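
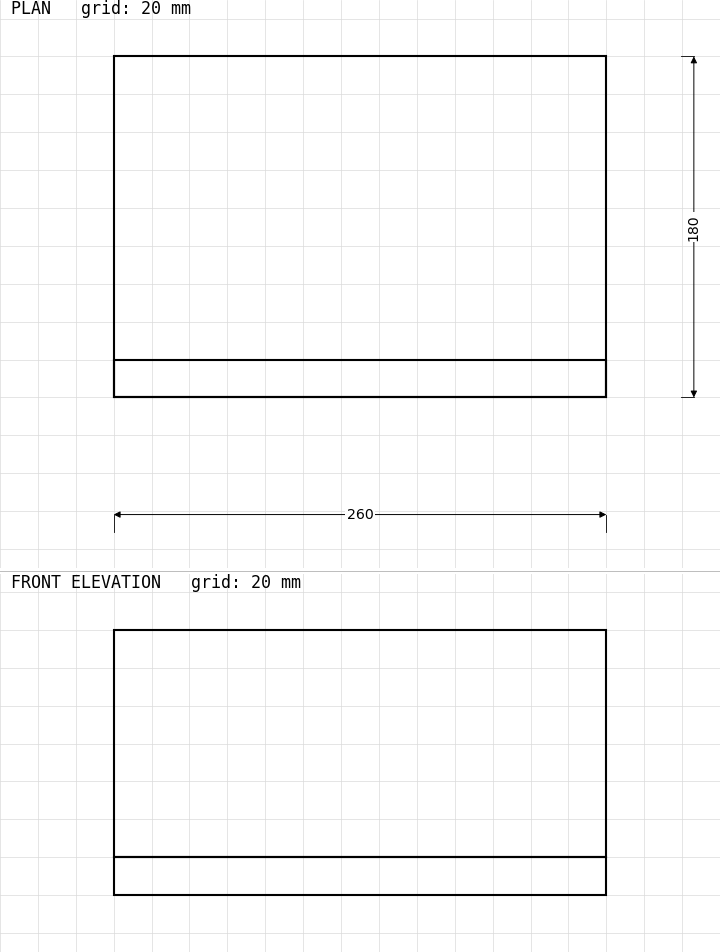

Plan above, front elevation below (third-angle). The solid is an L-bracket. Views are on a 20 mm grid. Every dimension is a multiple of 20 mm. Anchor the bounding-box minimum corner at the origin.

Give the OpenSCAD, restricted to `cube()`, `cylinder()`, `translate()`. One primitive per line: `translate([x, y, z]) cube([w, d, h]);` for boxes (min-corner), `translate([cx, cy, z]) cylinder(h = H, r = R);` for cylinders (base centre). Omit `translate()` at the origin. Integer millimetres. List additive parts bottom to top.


cube([260, 180, 20]);
translate([0, 0, 20]) cube([260, 20, 120]);


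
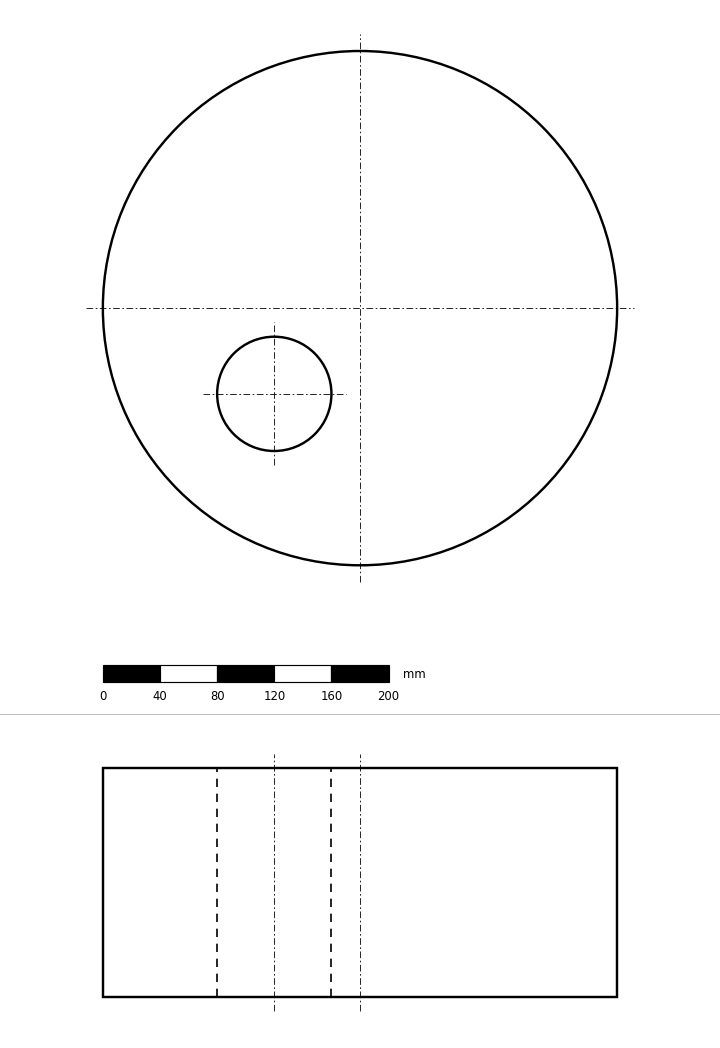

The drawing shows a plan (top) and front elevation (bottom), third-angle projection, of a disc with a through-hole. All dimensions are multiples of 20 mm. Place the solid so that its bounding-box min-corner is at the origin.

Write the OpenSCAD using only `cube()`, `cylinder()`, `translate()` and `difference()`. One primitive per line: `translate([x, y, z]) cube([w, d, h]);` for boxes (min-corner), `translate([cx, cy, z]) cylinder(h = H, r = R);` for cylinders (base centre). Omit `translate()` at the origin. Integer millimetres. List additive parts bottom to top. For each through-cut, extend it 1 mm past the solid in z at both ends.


difference() {
  translate([180, 180, 0]) cylinder(h = 160, r = 180);
  translate([120, 120, -1]) cylinder(h = 162, r = 40);
}


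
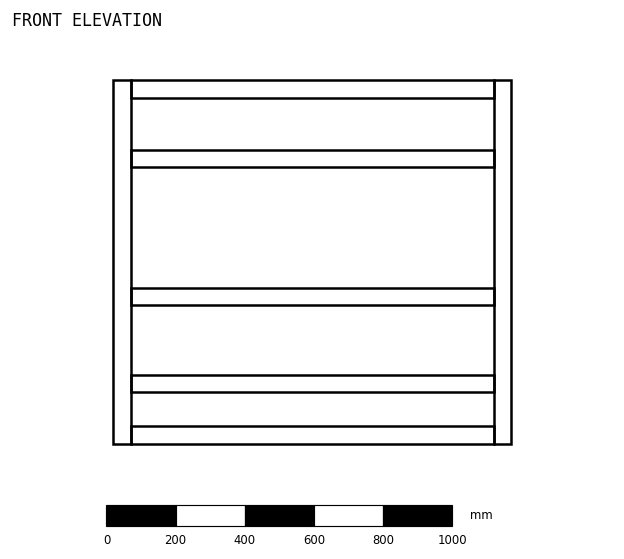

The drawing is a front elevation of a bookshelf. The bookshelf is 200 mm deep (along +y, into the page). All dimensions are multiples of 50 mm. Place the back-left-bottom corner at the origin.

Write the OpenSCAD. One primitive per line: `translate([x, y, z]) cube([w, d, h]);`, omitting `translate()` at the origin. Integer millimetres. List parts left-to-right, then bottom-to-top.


cube([50, 200, 1050]);
translate([50, 0, 0]) cube([1050, 200, 50]);
translate([50, 0, 150]) cube([1050, 200, 50]);
translate([50, 0, 400]) cube([1050, 200, 50]);
translate([50, 0, 800]) cube([1050, 200, 50]);
translate([50, 0, 1000]) cube([1050, 200, 50]);
translate([1100, 0, 0]) cube([50, 200, 1050]);


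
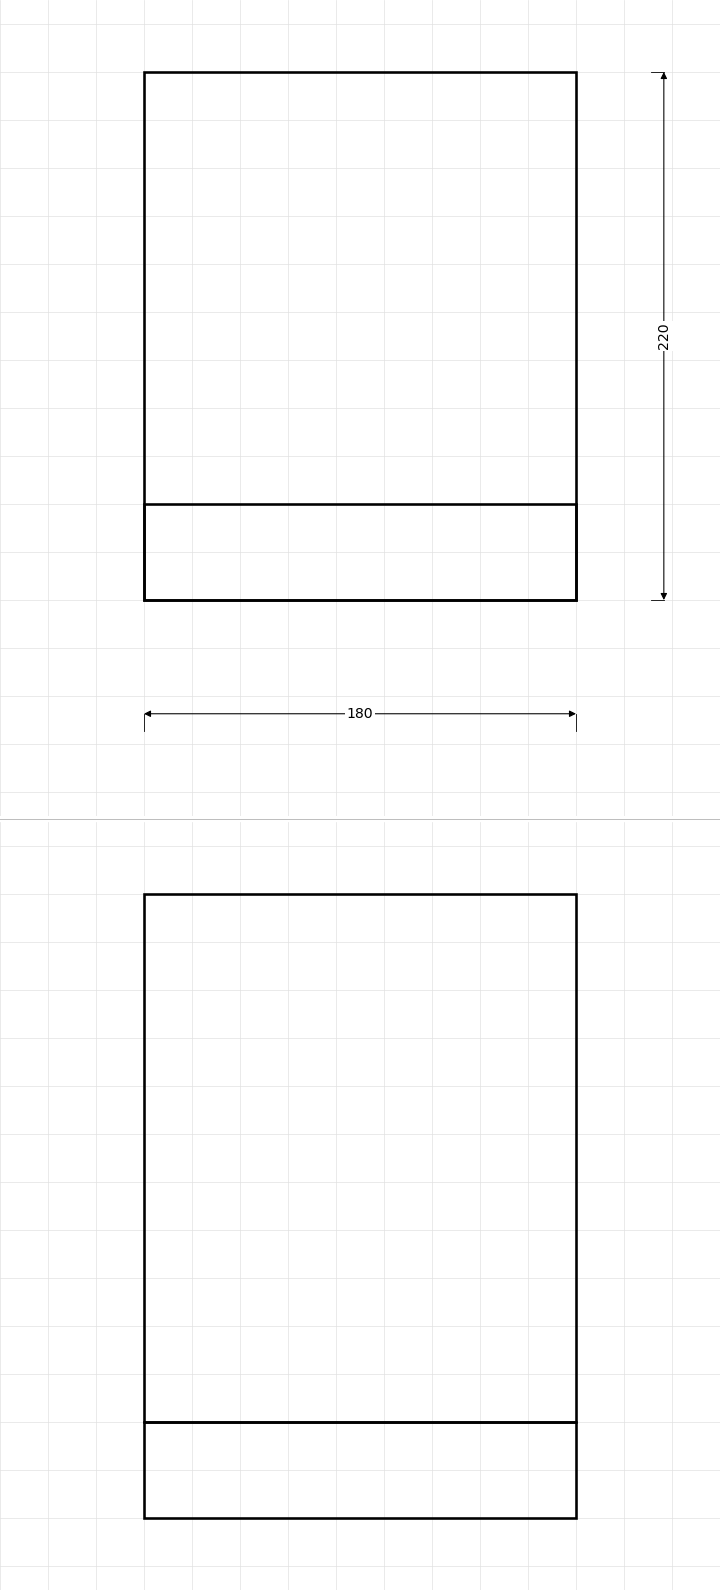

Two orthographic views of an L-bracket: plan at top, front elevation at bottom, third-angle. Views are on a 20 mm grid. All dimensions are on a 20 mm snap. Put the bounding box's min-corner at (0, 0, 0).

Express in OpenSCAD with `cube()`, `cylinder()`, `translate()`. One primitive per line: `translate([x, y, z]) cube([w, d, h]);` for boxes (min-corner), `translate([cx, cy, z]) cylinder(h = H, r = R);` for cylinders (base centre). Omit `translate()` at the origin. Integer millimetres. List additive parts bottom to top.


cube([180, 220, 40]);
translate([0, 0, 40]) cube([180, 40, 220]);


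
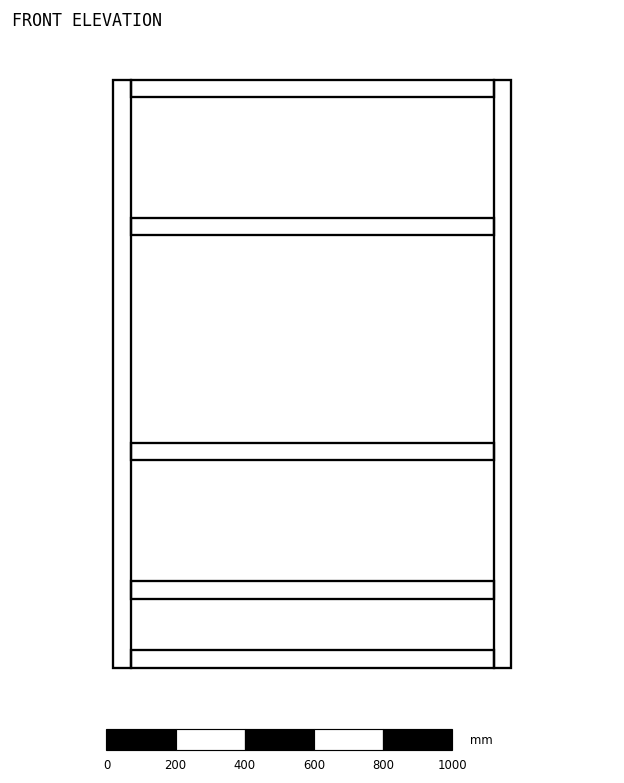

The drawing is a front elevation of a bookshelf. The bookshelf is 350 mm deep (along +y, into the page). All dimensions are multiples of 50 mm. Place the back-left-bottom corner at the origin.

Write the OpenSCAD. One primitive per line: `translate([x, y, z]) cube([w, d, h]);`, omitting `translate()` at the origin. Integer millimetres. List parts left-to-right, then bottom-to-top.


cube([50, 350, 1700]);
translate([50, 0, 0]) cube([1050, 350, 50]);
translate([50, 0, 200]) cube([1050, 350, 50]);
translate([50, 0, 600]) cube([1050, 350, 50]);
translate([50, 0, 1250]) cube([1050, 350, 50]);
translate([50, 0, 1650]) cube([1050, 350, 50]);
translate([1100, 0, 0]) cube([50, 350, 1700]);


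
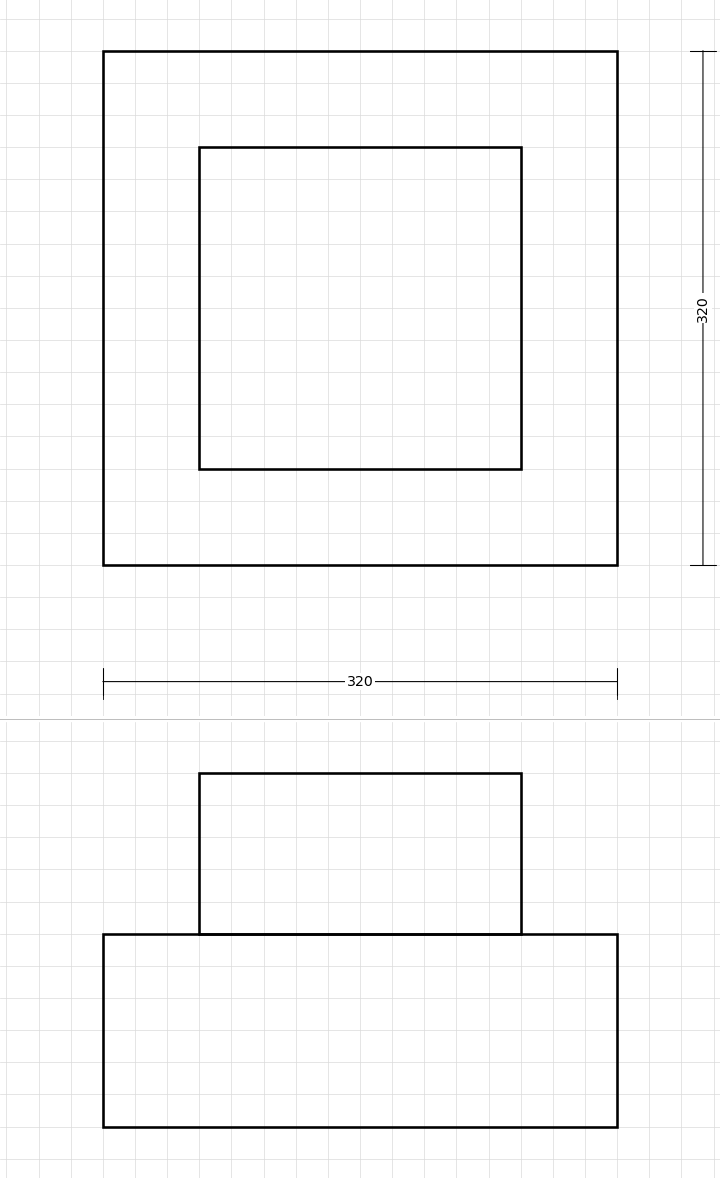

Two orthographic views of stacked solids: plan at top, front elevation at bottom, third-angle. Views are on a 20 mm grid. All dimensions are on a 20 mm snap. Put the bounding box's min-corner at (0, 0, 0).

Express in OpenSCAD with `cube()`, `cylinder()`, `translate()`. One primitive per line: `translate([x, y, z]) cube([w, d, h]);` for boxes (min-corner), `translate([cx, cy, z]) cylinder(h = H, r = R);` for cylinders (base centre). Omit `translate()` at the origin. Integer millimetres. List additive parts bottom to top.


cube([320, 320, 120]);
translate([60, 60, 120]) cube([200, 200, 100]);


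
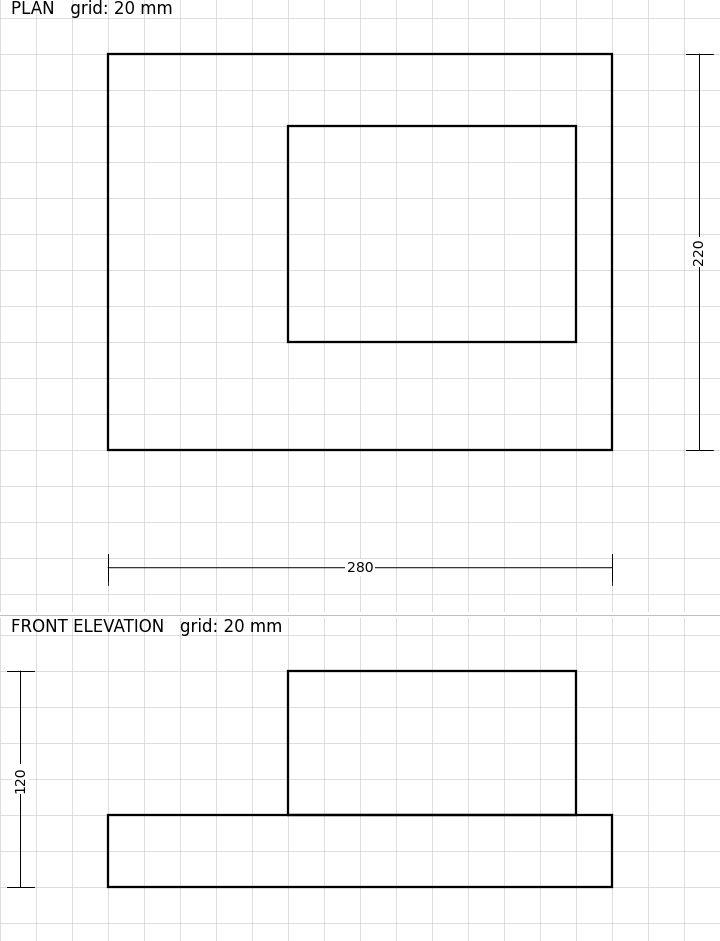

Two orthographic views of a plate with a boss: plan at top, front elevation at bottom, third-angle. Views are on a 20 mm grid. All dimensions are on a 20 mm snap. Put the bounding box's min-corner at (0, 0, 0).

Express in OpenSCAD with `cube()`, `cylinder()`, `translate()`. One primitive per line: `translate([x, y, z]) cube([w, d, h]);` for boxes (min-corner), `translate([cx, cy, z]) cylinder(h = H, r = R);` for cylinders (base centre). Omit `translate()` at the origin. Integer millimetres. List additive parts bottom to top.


cube([280, 220, 40]);
translate([100, 60, 40]) cube([160, 120, 80]);


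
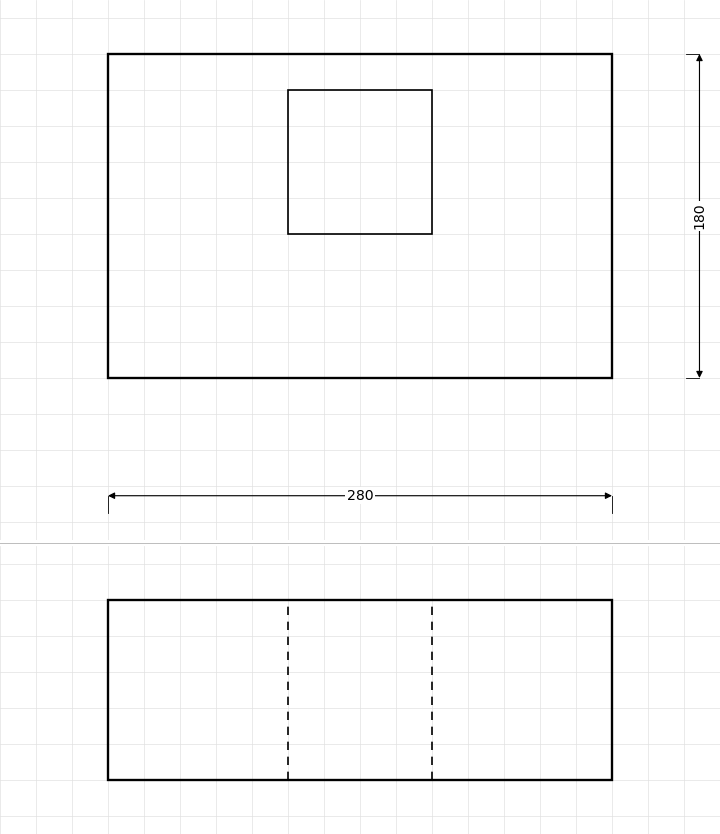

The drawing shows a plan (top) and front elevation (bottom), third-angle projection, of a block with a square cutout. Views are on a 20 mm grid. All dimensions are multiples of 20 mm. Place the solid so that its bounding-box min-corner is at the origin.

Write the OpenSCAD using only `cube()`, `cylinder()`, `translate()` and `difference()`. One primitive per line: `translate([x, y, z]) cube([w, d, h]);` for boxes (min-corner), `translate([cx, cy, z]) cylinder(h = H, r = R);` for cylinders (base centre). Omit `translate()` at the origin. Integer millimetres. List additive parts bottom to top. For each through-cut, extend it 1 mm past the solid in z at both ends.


difference() {
  cube([280, 180, 100]);
  translate([100, 80, -1]) cube([80, 80, 102]);
}


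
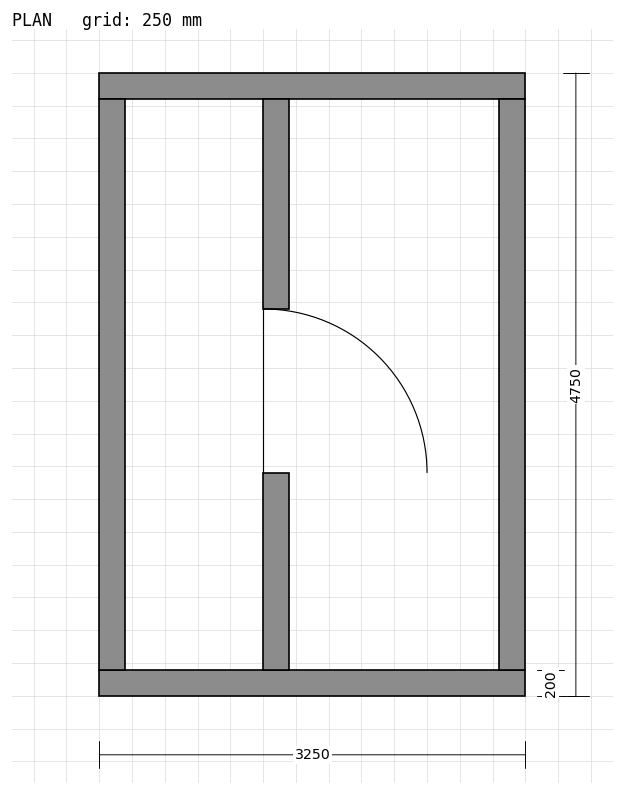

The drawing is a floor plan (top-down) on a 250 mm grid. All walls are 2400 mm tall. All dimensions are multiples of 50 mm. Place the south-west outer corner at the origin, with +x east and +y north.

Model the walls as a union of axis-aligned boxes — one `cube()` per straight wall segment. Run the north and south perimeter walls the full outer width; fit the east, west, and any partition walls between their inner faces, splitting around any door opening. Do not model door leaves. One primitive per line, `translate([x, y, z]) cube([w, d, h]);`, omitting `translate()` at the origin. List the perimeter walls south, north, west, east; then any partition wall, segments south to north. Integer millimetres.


cube([3250, 200, 2400]);
translate([0, 4550, 0]) cube([3250, 200, 2400]);
translate([0, 200, 0]) cube([200, 4350, 2400]);
translate([3050, 200, 0]) cube([200, 4350, 2400]);
translate([1250, 200, 0]) cube([200, 1500, 2400]);
translate([1250, 2950, 0]) cube([200, 1600, 2400]);


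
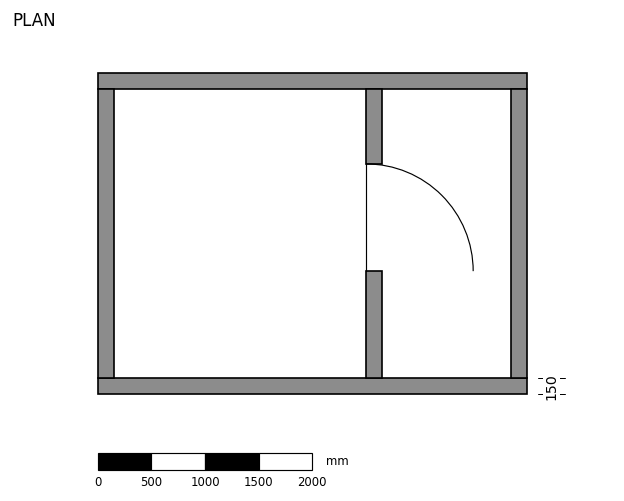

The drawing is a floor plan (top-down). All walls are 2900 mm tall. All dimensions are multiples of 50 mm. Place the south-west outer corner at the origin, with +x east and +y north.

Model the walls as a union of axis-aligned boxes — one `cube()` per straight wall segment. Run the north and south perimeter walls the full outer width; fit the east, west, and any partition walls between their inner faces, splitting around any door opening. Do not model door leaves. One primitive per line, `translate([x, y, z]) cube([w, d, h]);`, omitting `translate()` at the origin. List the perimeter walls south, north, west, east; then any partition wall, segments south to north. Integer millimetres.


cube([4000, 150, 2900]);
translate([0, 2850, 0]) cube([4000, 150, 2900]);
translate([0, 150, 0]) cube([150, 2700, 2900]);
translate([3850, 150, 0]) cube([150, 2700, 2900]);
translate([2500, 150, 0]) cube([150, 1000, 2900]);
translate([2500, 2150, 0]) cube([150, 700, 2900]);


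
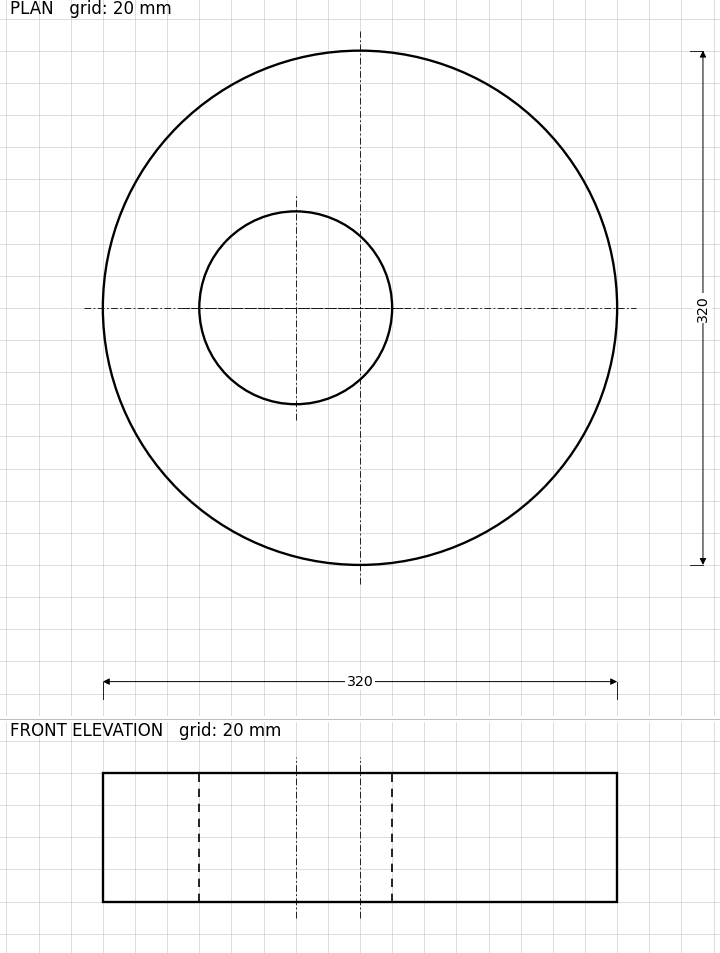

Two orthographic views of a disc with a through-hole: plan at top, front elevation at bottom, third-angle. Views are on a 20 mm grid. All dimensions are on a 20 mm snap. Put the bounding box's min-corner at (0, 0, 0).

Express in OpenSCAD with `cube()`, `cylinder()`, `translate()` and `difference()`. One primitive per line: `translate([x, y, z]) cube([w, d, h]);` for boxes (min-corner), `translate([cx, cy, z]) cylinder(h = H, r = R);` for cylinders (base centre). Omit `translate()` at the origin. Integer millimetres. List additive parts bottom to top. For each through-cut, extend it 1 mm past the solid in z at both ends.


difference() {
  translate([160, 160, 0]) cylinder(h = 80, r = 160);
  translate([120, 160, -1]) cylinder(h = 82, r = 60);
}


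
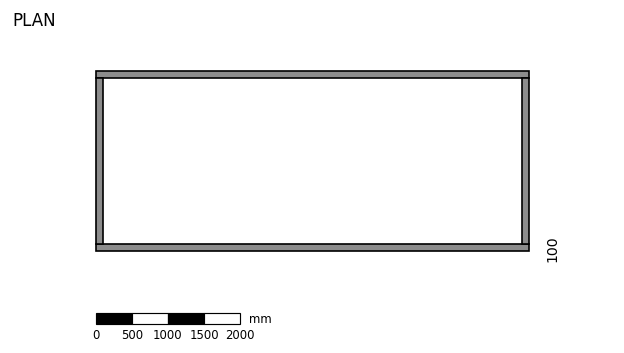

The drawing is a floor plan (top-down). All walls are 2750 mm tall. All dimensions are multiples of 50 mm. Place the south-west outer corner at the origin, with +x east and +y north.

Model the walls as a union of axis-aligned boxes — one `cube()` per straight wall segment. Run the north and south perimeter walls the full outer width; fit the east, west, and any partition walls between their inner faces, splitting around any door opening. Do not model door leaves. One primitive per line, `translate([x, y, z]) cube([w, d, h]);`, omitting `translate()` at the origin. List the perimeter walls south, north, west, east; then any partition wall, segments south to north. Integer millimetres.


cube([6000, 100, 2750]);
translate([0, 2400, 0]) cube([6000, 100, 2750]);
translate([0, 100, 0]) cube([100, 2300, 2750]);
translate([5900, 100, 0]) cube([100, 2300, 2750]);


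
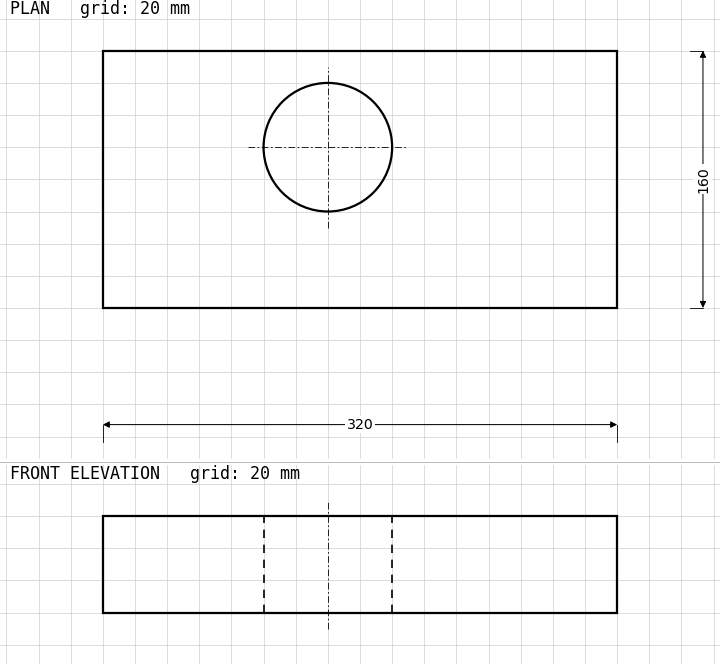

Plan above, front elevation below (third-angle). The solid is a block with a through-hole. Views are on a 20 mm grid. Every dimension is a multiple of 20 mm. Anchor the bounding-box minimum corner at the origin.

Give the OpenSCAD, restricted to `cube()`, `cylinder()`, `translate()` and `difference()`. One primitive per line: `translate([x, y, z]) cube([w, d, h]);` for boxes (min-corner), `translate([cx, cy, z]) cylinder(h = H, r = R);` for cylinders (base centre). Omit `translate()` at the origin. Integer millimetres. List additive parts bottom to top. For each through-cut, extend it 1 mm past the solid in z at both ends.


difference() {
  cube([320, 160, 60]);
  translate([140, 100, -1]) cylinder(h = 62, r = 40);
}


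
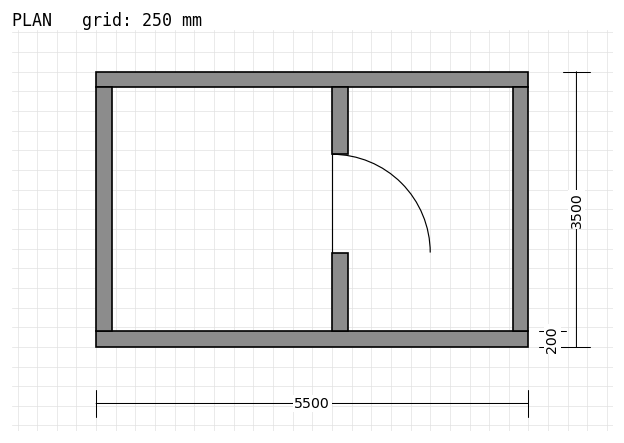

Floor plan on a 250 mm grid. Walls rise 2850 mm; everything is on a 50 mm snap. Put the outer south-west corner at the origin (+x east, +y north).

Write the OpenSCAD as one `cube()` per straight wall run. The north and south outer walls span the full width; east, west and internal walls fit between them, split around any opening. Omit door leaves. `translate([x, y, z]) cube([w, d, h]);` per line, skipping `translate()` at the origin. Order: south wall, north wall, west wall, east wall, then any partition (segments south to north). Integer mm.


cube([5500, 200, 2850]);
translate([0, 3300, 0]) cube([5500, 200, 2850]);
translate([0, 200, 0]) cube([200, 3100, 2850]);
translate([5300, 200, 0]) cube([200, 3100, 2850]);
translate([3000, 200, 0]) cube([200, 1000, 2850]);
translate([3000, 2450, 0]) cube([200, 850, 2850]);


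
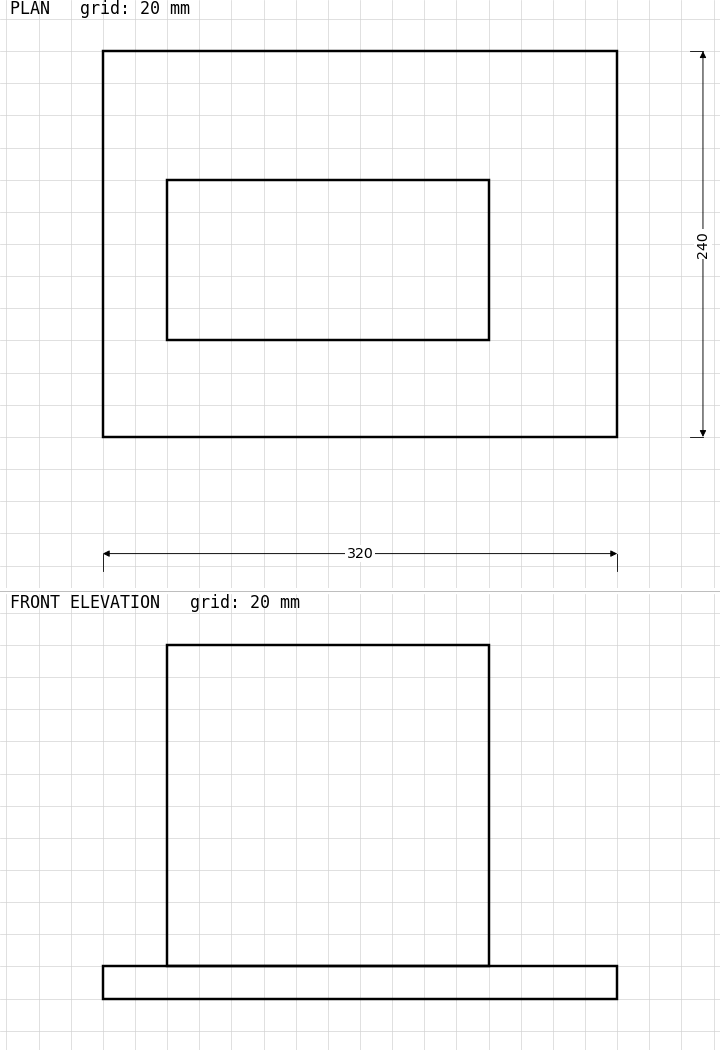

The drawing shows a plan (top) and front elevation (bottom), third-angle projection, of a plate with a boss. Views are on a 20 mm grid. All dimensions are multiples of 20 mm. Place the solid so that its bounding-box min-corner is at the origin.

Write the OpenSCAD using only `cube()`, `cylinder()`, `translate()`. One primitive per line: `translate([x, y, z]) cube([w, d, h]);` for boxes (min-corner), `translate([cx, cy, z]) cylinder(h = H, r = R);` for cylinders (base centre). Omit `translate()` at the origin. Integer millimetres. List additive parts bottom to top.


cube([320, 240, 20]);
translate([40, 60, 20]) cube([200, 100, 200]);


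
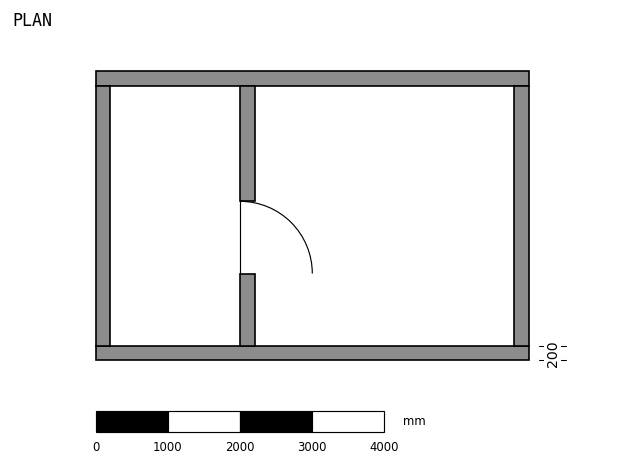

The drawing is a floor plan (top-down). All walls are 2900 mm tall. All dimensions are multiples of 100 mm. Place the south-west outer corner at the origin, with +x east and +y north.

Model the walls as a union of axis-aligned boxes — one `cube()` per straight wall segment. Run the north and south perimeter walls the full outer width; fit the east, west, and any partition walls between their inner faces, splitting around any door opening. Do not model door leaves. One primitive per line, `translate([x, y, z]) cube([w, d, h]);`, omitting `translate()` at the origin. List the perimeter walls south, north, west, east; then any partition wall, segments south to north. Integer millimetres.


cube([6000, 200, 2900]);
translate([0, 3800, 0]) cube([6000, 200, 2900]);
translate([0, 200, 0]) cube([200, 3600, 2900]);
translate([5800, 200, 0]) cube([200, 3600, 2900]);
translate([2000, 200, 0]) cube([200, 1000, 2900]);
translate([2000, 2200, 0]) cube([200, 1600, 2900]);


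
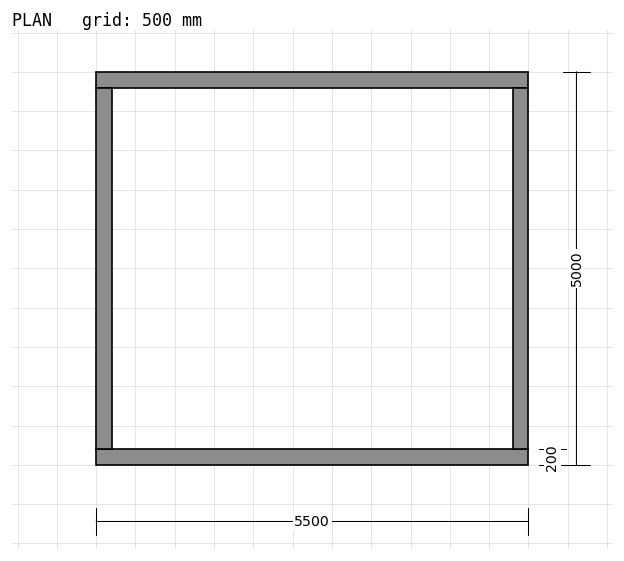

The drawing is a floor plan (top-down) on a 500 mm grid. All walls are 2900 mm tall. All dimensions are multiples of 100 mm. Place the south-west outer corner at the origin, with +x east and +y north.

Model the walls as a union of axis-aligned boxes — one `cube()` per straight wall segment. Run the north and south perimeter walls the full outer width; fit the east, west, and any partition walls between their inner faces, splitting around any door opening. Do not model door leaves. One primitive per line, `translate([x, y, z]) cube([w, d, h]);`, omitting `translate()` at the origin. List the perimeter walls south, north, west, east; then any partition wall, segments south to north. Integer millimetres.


cube([5500, 200, 2900]);
translate([0, 4800, 0]) cube([5500, 200, 2900]);
translate([0, 200, 0]) cube([200, 4600, 2900]);
translate([5300, 200, 0]) cube([200, 4600, 2900]);


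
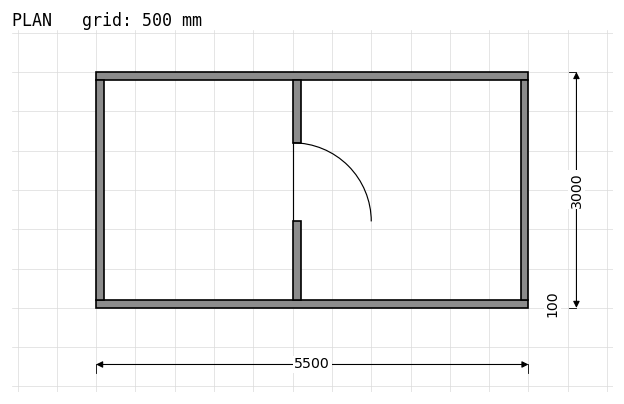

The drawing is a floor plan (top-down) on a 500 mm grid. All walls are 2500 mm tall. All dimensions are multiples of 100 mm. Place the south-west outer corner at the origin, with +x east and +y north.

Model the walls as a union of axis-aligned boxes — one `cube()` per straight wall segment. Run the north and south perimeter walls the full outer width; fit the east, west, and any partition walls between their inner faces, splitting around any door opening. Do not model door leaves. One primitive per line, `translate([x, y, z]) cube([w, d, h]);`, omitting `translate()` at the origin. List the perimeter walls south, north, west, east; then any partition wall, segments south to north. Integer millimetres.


cube([5500, 100, 2500]);
translate([0, 2900, 0]) cube([5500, 100, 2500]);
translate([0, 100, 0]) cube([100, 2800, 2500]);
translate([5400, 100, 0]) cube([100, 2800, 2500]);
translate([2500, 100, 0]) cube([100, 1000, 2500]);
translate([2500, 2100, 0]) cube([100, 800, 2500]);


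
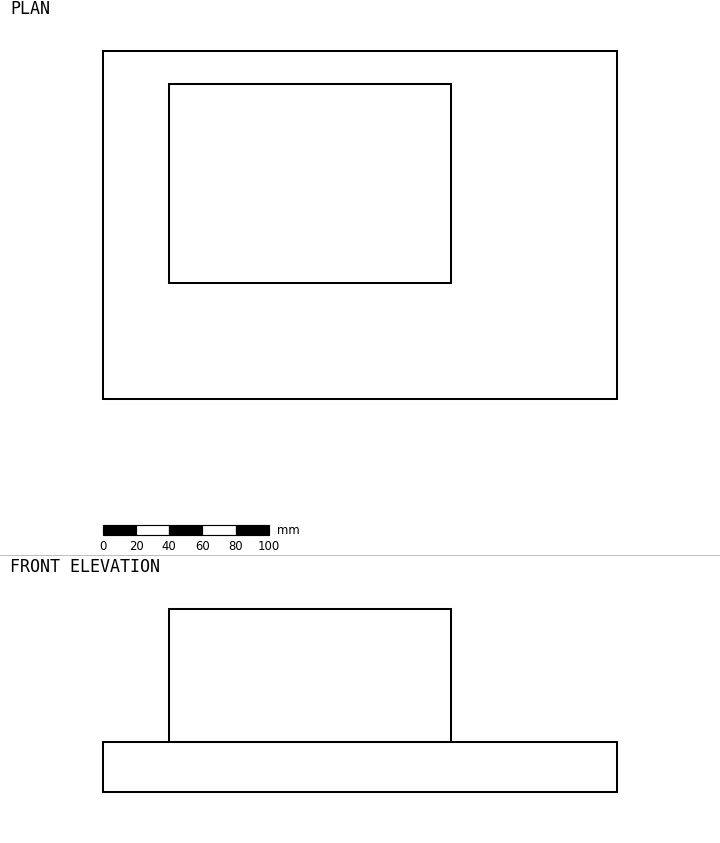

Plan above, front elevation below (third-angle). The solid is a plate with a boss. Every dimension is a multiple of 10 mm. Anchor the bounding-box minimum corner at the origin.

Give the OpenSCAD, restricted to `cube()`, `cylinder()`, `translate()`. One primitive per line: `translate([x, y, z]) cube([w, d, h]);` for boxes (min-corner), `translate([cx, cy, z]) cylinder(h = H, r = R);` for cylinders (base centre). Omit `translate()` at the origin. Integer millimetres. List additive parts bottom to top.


cube([310, 210, 30]);
translate([40, 70, 30]) cube([170, 120, 80]);


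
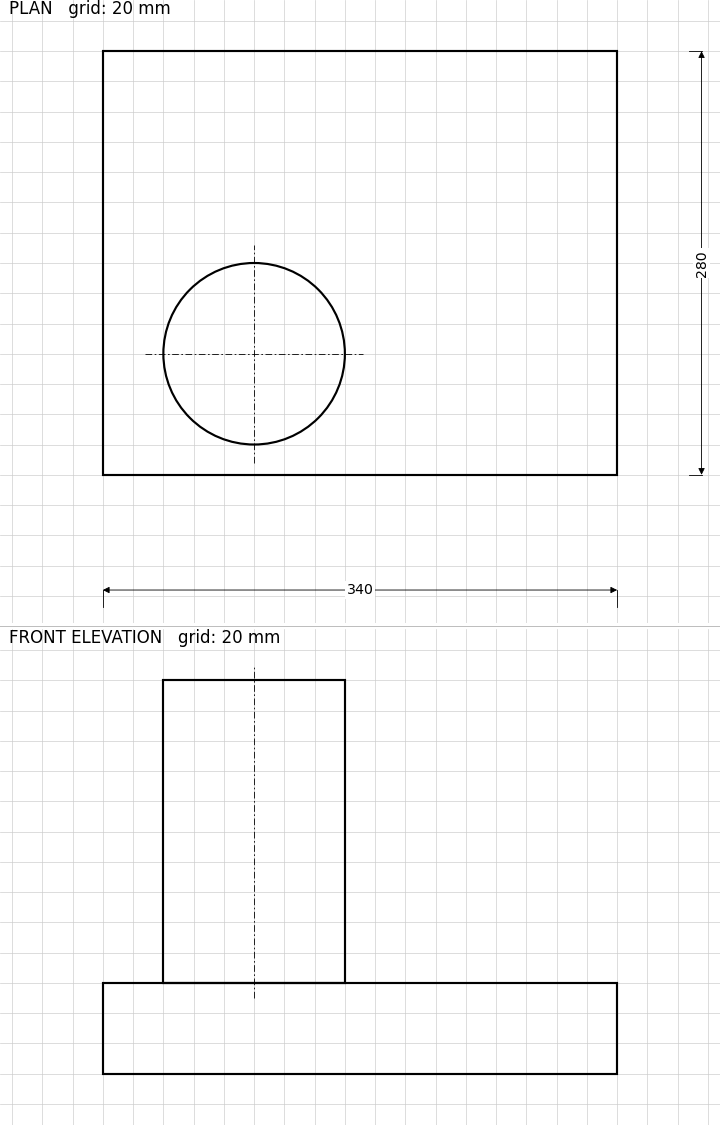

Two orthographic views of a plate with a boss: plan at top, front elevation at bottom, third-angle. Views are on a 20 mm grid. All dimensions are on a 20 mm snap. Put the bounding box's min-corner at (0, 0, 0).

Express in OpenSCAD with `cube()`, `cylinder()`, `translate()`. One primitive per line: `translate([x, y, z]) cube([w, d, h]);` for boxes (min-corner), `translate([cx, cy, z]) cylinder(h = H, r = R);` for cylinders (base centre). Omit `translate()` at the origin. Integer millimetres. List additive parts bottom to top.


cube([340, 280, 60]);
translate([100, 80, 60]) cylinder(h = 200, r = 60);


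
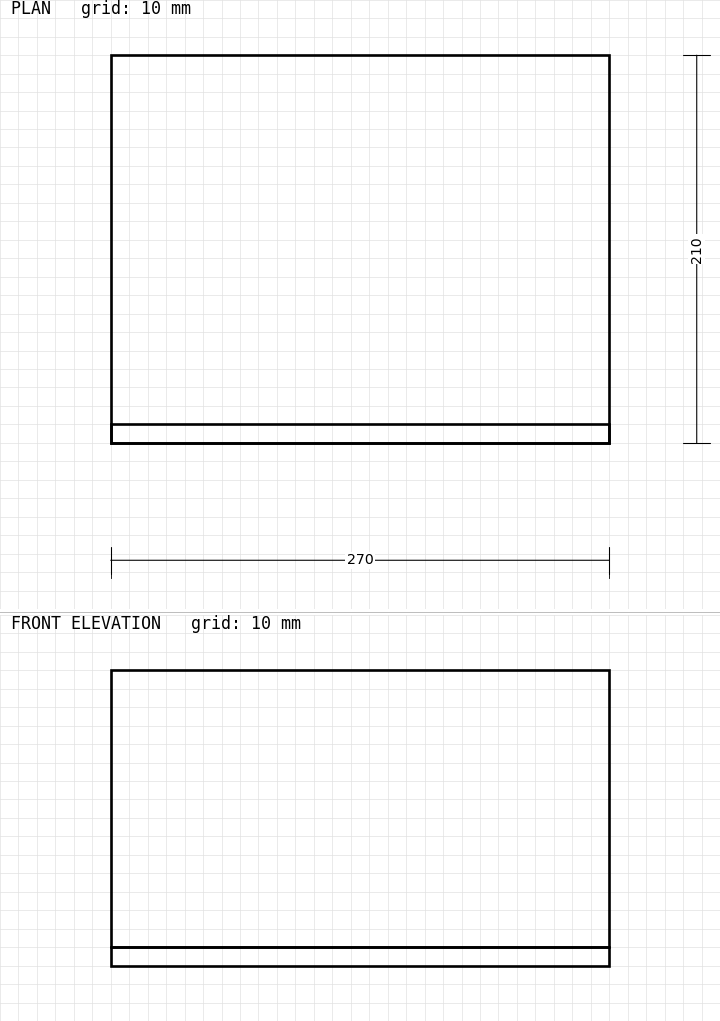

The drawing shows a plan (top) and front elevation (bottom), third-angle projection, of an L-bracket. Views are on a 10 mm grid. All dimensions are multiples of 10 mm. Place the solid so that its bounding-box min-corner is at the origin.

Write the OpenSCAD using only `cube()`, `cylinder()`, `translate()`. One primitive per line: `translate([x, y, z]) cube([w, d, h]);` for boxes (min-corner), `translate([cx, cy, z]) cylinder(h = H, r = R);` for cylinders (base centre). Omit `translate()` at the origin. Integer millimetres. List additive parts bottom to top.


cube([270, 210, 10]);
translate([0, 0, 10]) cube([270, 10, 150]);


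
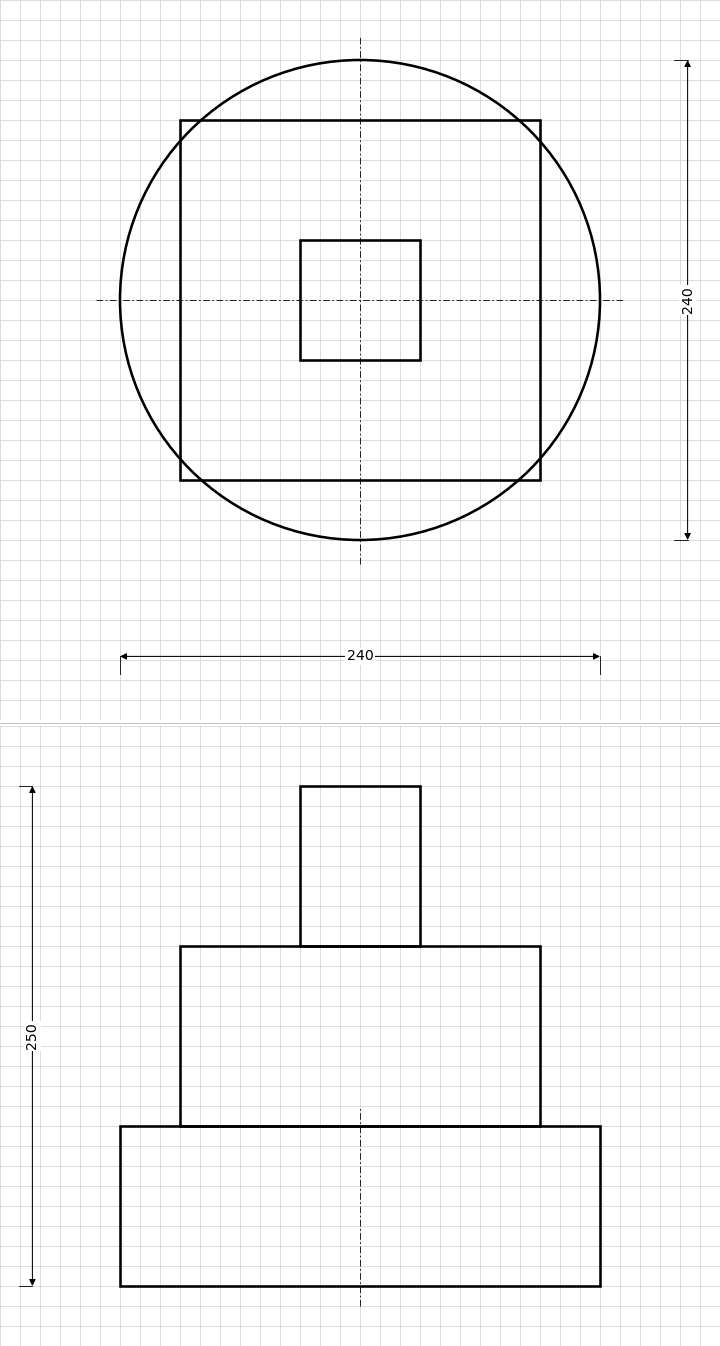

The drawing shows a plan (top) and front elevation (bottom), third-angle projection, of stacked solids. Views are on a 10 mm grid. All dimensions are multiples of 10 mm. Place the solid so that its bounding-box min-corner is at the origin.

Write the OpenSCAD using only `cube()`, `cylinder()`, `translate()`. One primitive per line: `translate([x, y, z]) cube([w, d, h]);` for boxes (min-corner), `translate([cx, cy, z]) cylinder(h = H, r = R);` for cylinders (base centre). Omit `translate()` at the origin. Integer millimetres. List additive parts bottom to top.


translate([120, 120, 0]) cylinder(h = 80, r = 120);
translate([30, 30, 80]) cube([180, 180, 90]);
translate([90, 90, 170]) cube([60, 60, 80]);


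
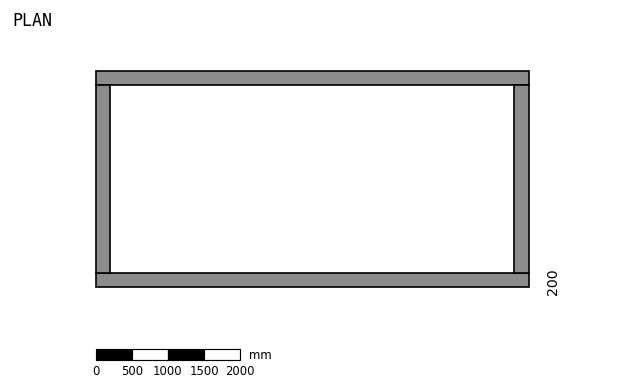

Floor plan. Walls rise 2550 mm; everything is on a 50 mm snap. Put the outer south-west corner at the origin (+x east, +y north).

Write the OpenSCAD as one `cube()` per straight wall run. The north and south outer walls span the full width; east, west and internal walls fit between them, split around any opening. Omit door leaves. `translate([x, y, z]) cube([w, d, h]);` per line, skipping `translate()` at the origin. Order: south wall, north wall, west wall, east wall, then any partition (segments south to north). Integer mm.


cube([6000, 200, 2550]);
translate([0, 2800, 0]) cube([6000, 200, 2550]);
translate([0, 200, 0]) cube([200, 2600, 2550]);
translate([5800, 200, 0]) cube([200, 2600, 2550]);


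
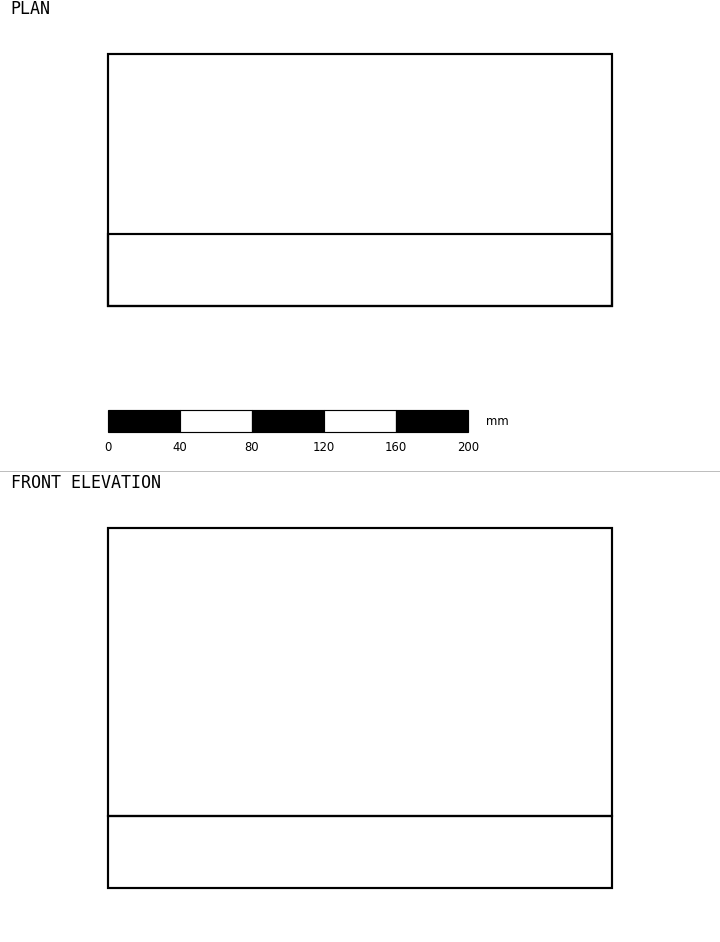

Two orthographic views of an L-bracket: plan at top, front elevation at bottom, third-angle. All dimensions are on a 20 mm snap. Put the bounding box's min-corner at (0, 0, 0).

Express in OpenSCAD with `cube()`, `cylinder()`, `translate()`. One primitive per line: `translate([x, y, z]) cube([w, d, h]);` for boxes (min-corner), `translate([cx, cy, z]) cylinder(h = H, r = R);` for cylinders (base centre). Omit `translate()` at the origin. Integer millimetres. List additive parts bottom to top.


cube([280, 140, 40]);
translate([0, 0, 40]) cube([280, 40, 160]);


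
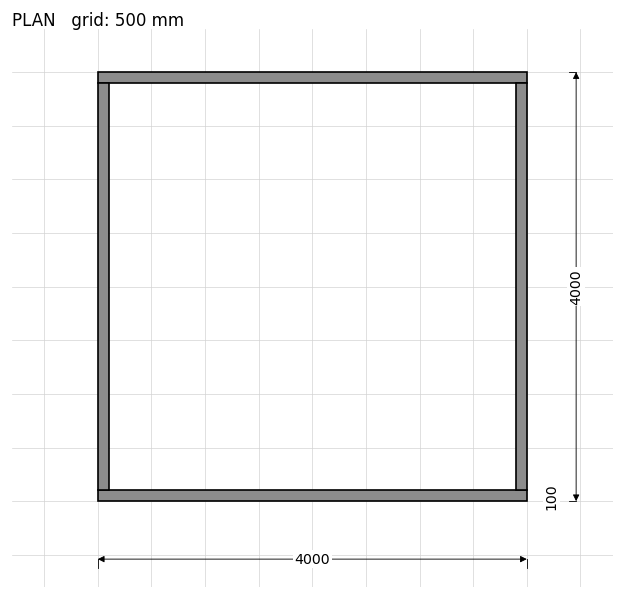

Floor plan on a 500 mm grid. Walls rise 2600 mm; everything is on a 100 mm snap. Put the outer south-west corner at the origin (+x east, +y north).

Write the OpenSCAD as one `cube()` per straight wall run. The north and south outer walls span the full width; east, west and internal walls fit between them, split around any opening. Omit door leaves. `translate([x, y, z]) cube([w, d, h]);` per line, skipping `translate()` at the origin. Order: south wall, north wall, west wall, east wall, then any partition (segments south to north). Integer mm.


cube([4000, 100, 2600]);
translate([0, 3900, 0]) cube([4000, 100, 2600]);
translate([0, 100, 0]) cube([100, 3800, 2600]);
translate([3900, 100, 0]) cube([100, 3800, 2600]);


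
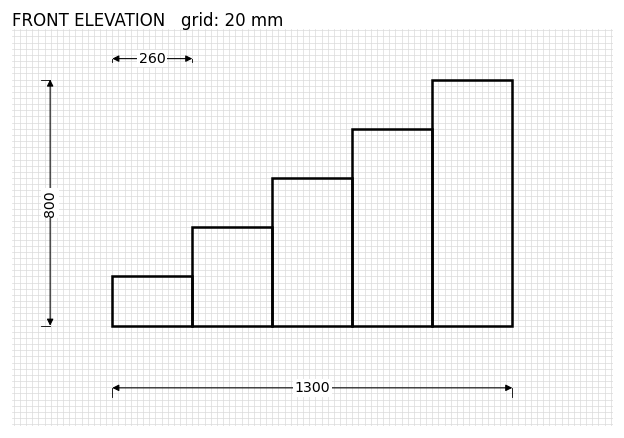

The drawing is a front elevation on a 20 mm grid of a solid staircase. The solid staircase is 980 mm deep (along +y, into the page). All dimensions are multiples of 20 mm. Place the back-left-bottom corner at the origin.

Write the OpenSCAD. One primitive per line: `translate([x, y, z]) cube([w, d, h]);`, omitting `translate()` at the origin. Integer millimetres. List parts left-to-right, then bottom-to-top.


cube([260, 980, 160]);
translate([260, 0, 0]) cube([260, 980, 320]);
translate([520, 0, 0]) cube([260, 980, 480]);
translate([780, 0, 0]) cube([260, 980, 640]);
translate([1040, 0, 0]) cube([260, 980, 800]);


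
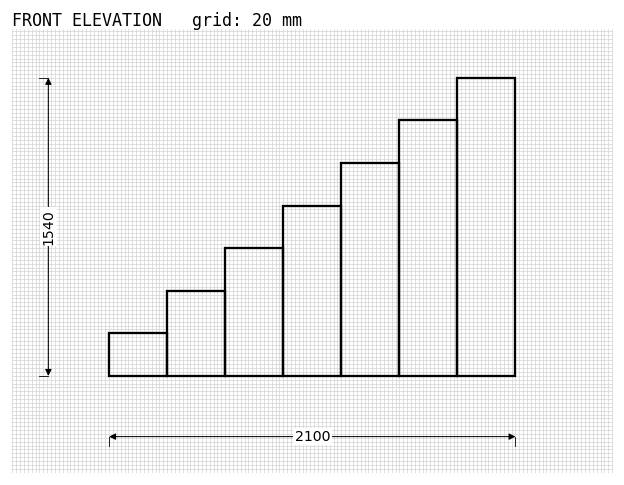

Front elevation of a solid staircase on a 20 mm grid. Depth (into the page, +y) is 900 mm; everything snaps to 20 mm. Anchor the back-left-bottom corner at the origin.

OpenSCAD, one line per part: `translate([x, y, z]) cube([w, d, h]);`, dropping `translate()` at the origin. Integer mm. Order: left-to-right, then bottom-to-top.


cube([300, 900, 220]);
translate([300, 0, 0]) cube([300, 900, 440]);
translate([600, 0, 0]) cube([300, 900, 660]);
translate([900, 0, 0]) cube([300, 900, 880]);
translate([1200, 0, 0]) cube([300, 900, 1100]);
translate([1500, 0, 0]) cube([300, 900, 1320]);
translate([1800, 0, 0]) cube([300, 900, 1540]);


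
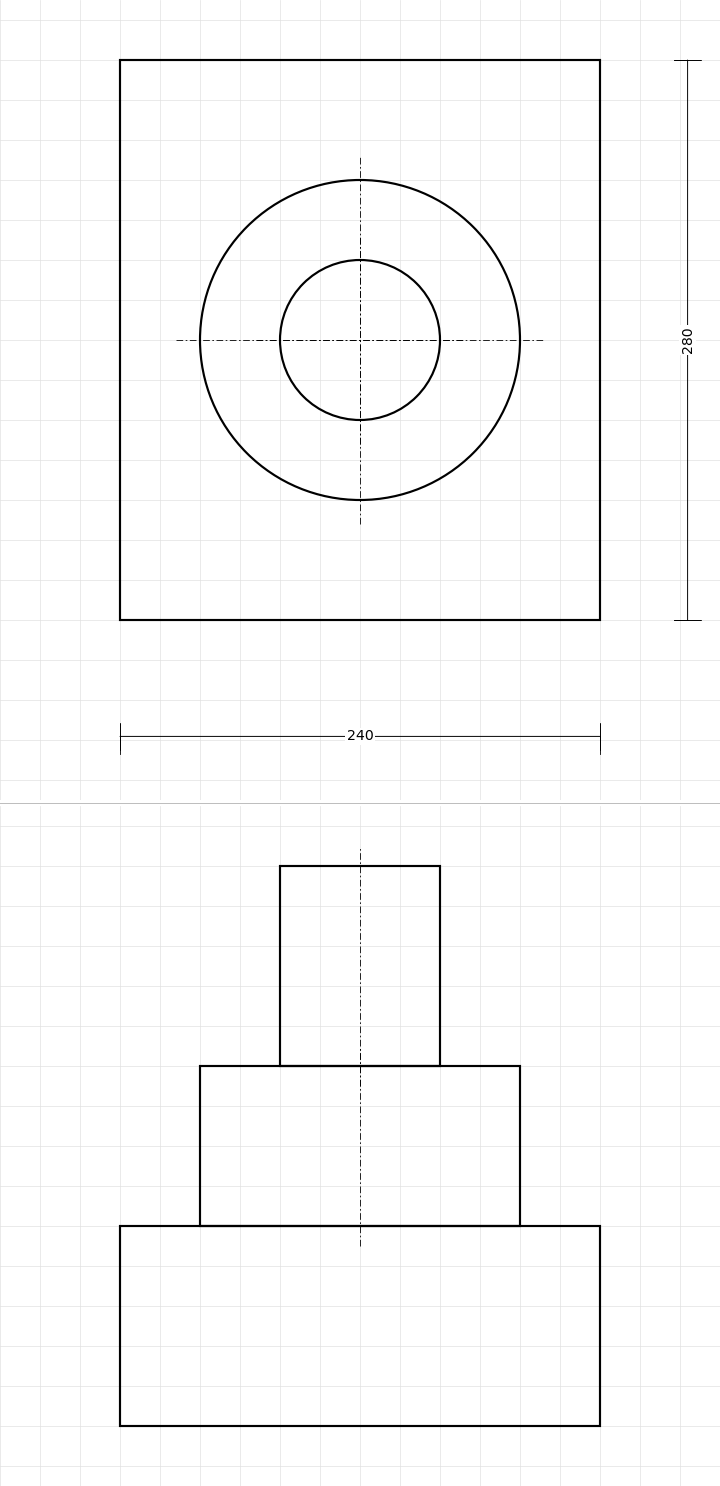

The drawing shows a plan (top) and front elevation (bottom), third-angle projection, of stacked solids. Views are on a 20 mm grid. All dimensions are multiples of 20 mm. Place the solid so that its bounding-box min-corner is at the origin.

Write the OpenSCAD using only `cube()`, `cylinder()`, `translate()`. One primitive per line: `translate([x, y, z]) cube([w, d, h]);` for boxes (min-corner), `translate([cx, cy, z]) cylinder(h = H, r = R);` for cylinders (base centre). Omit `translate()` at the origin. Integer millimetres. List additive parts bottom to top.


cube([240, 280, 100]);
translate([120, 140, 100]) cylinder(h = 80, r = 80);
translate([120, 140, 180]) cylinder(h = 100, r = 40);


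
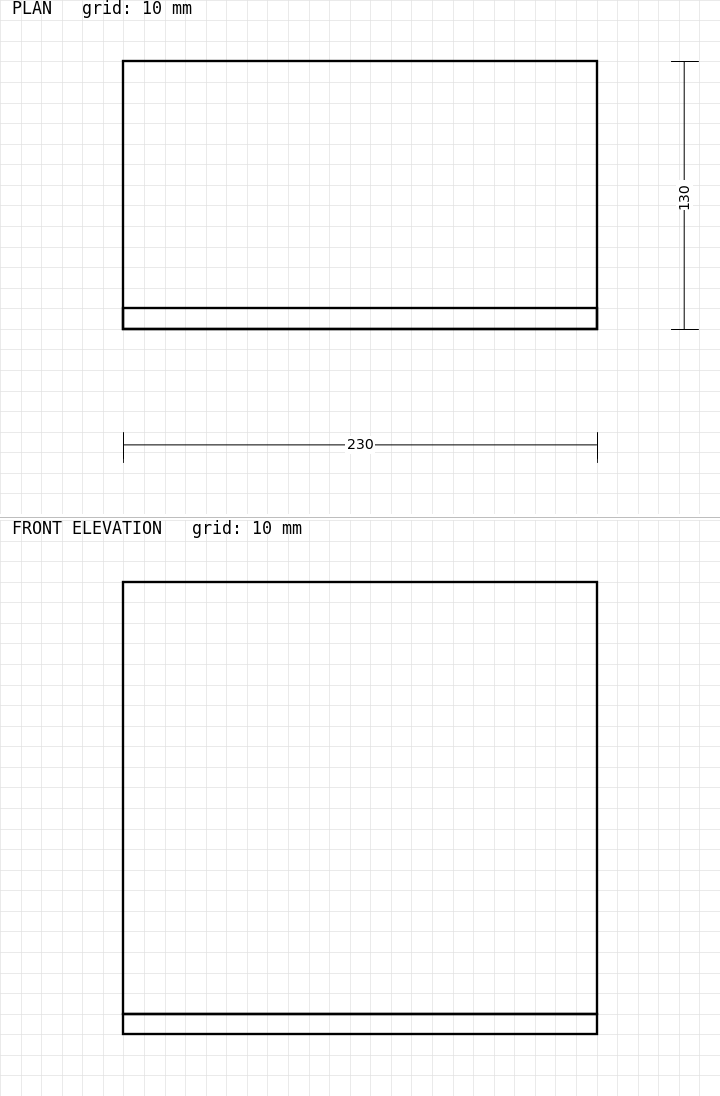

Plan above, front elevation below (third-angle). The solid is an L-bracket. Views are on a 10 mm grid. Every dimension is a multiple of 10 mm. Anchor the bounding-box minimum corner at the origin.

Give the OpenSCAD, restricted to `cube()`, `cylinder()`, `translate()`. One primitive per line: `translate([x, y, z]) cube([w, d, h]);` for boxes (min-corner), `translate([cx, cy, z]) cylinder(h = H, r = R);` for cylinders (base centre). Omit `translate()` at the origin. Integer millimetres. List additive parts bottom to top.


cube([230, 130, 10]);
translate([0, 0, 10]) cube([230, 10, 210]);


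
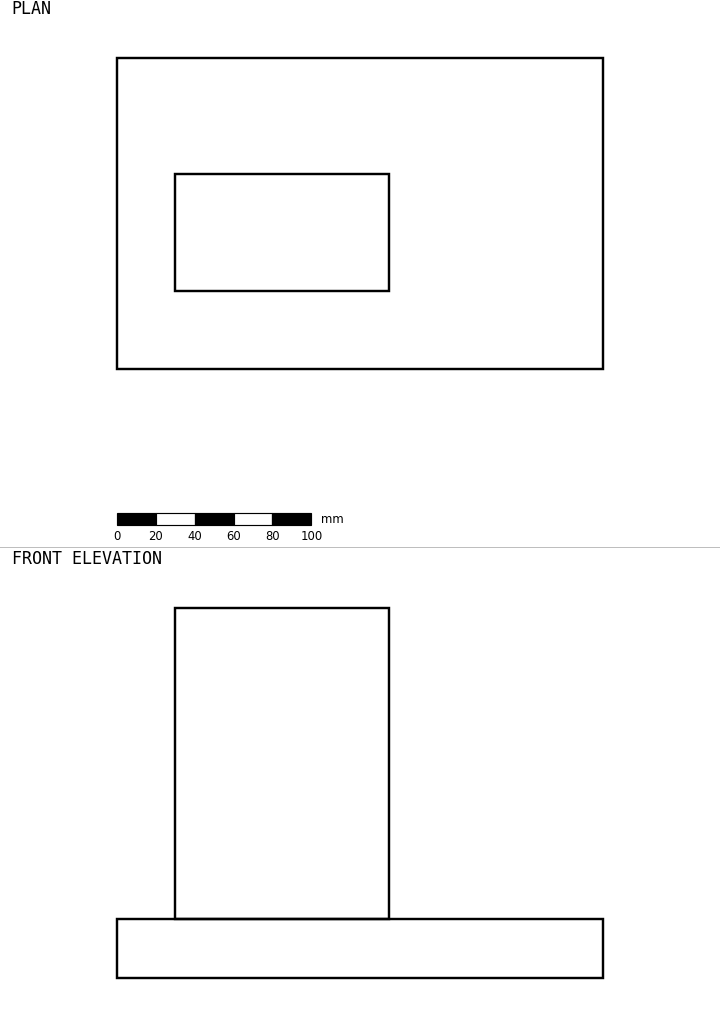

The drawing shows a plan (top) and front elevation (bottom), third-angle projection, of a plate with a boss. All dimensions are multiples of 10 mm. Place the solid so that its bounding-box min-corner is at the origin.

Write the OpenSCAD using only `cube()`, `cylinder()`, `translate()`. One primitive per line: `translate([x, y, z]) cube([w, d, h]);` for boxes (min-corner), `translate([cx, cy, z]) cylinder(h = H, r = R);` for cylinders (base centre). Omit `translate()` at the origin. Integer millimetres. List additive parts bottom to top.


cube([250, 160, 30]);
translate([30, 40, 30]) cube([110, 60, 160]);


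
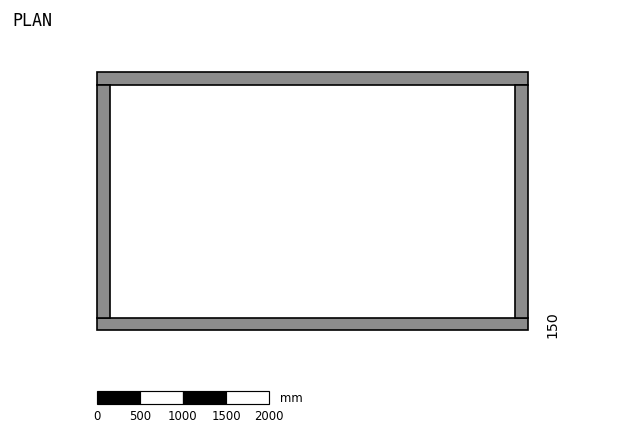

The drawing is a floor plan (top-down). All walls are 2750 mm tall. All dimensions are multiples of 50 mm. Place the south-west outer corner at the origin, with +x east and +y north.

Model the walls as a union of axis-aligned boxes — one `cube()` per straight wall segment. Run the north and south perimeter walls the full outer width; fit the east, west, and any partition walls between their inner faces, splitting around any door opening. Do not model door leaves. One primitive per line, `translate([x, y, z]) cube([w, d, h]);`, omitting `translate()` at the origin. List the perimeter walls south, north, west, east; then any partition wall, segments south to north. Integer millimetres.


cube([5000, 150, 2750]);
translate([0, 2850, 0]) cube([5000, 150, 2750]);
translate([0, 150, 0]) cube([150, 2700, 2750]);
translate([4850, 150, 0]) cube([150, 2700, 2750]);


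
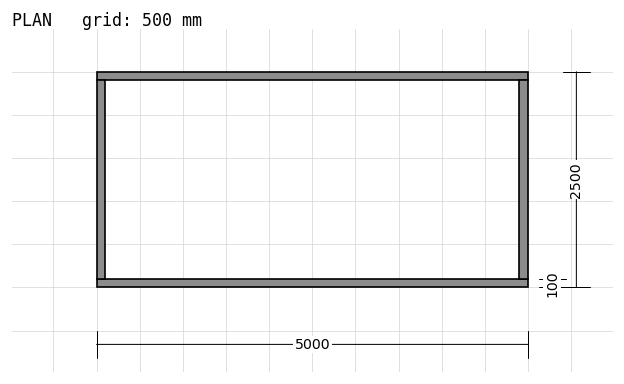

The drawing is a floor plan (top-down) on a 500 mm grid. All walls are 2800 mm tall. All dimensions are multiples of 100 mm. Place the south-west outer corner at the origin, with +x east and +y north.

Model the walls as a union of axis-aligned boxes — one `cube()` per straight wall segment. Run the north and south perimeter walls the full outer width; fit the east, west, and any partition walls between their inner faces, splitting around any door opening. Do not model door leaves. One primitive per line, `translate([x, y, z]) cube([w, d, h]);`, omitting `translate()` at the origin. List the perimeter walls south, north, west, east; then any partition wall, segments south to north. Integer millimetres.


cube([5000, 100, 2800]);
translate([0, 2400, 0]) cube([5000, 100, 2800]);
translate([0, 100, 0]) cube([100, 2300, 2800]);
translate([4900, 100, 0]) cube([100, 2300, 2800]);


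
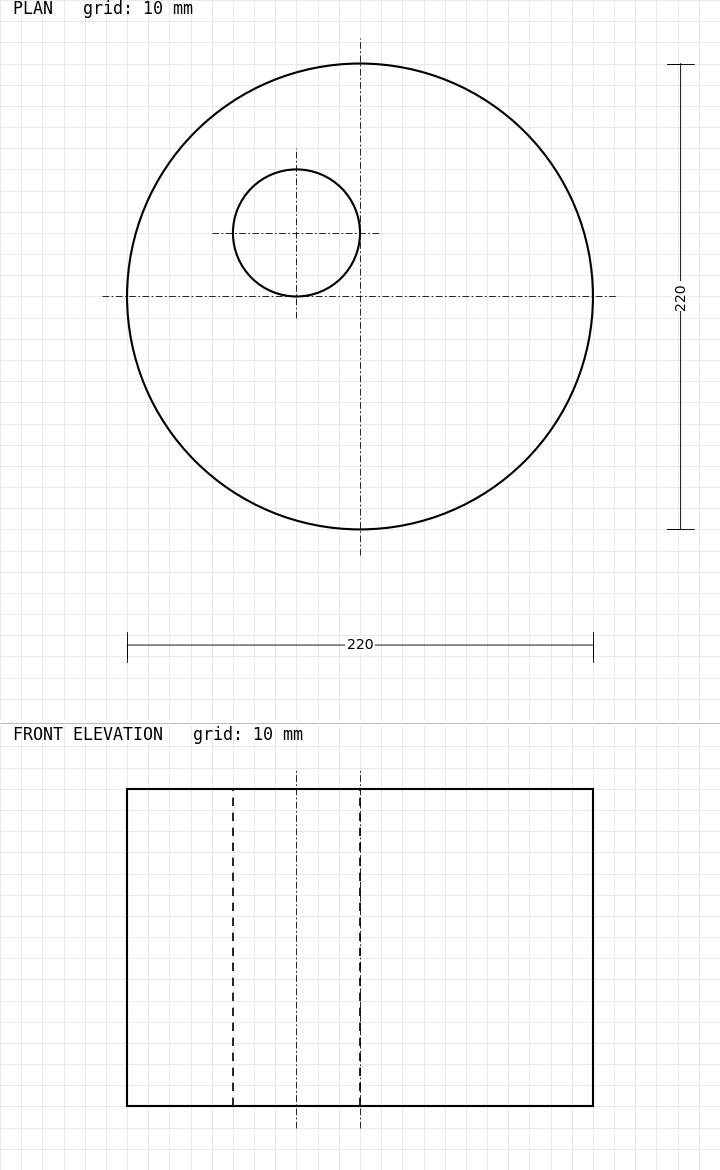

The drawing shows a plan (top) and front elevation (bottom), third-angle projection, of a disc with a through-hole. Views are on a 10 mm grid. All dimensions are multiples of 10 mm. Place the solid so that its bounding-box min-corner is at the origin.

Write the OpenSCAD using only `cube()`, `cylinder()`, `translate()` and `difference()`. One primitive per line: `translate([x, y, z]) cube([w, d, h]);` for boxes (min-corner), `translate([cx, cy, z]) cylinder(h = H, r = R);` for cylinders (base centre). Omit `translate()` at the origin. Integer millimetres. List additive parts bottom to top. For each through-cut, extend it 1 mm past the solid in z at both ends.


difference() {
  translate([110, 110, 0]) cylinder(h = 150, r = 110);
  translate([80, 140, -1]) cylinder(h = 152, r = 30);
}


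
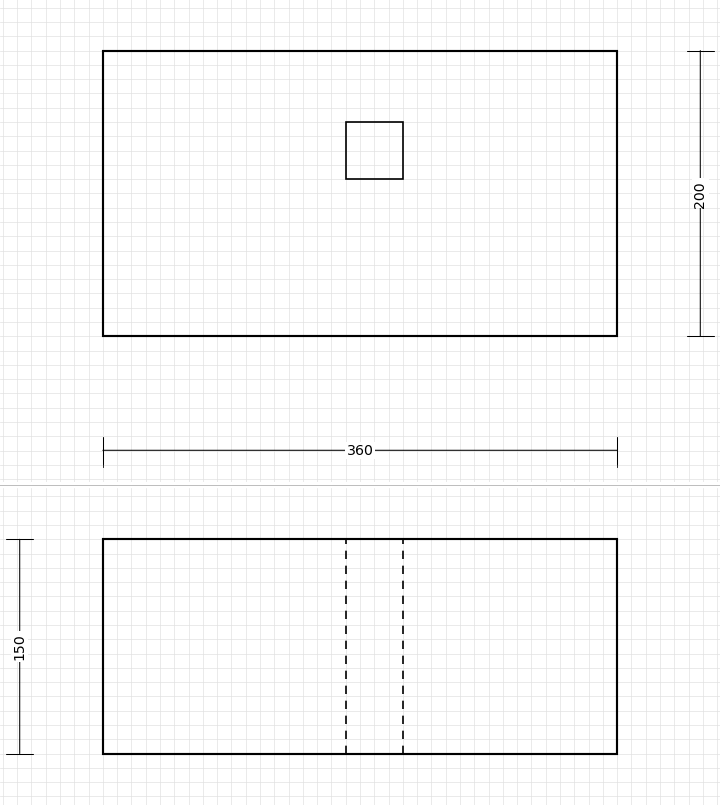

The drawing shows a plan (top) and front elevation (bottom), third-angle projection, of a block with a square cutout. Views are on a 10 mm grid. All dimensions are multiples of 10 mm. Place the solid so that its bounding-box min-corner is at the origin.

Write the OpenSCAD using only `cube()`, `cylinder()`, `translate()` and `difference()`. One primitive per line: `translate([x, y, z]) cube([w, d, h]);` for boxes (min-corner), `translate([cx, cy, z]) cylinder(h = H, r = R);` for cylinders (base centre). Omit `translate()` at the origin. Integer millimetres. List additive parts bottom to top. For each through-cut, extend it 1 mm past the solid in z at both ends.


difference() {
  cube([360, 200, 150]);
  translate([170, 110, -1]) cube([40, 40, 152]);
}


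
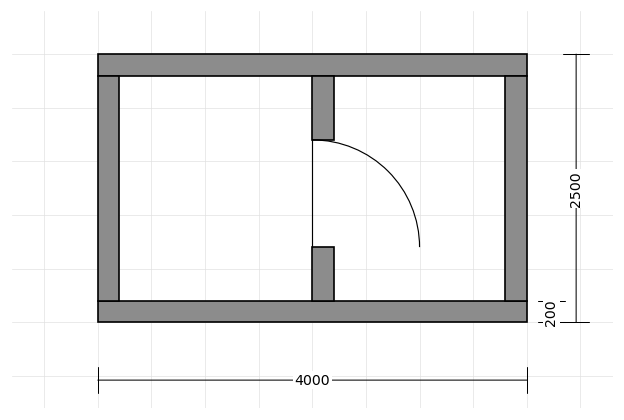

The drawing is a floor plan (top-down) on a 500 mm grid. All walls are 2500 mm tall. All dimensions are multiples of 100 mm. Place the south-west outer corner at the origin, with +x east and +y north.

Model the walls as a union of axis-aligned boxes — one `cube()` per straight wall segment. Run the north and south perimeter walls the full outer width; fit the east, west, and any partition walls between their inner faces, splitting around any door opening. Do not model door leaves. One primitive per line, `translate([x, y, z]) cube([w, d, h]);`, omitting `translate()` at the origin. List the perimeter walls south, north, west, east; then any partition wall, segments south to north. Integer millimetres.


cube([4000, 200, 2500]);
translate([0, 2300, 0]) cube([4000, 200, 2500]);
translate([0, 200, 0]) cube([200, 2100, 2500]);
translate([3800, 200, 0]) cube([200, 2100, 2500]);
translate([2000, 200, 0]) cube([200, 500, 2500]);
translate([2000, 1700, 0]) cube([200, 600, 2500]);


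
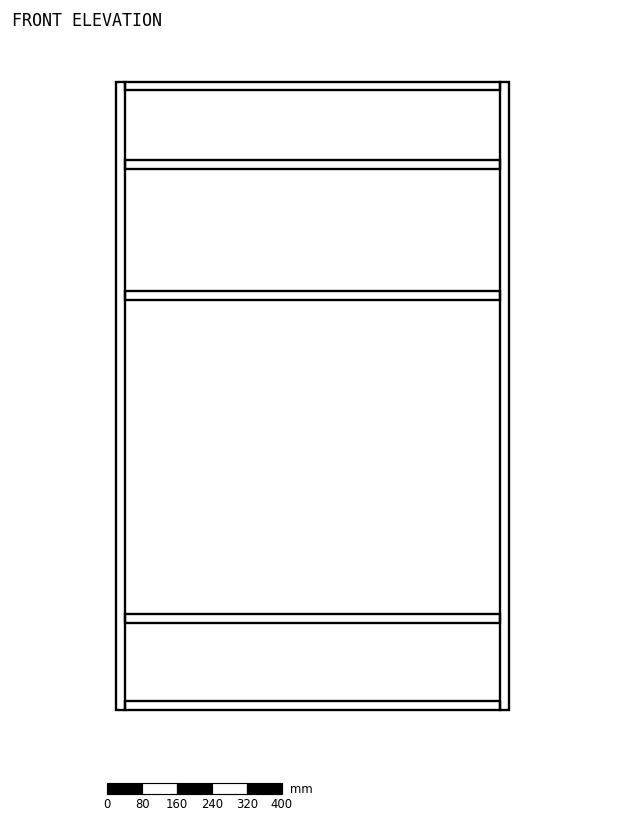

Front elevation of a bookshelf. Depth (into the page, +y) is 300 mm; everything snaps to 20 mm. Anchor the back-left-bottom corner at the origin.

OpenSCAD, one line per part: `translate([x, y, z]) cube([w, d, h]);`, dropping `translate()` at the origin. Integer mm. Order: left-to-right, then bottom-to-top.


cube([20, 300, 1440]);
translate([20, 0, 0]) cube([860, 300, 20]);
translate([20, 0, 200]) cube([860, 300, 20]);
translate([20, 0, 940]) cube([860, 300, 20]);
translate([20, 0, 1240]) cube([860, 300, 20]);
translate([20, 0, 1420]) cube([860, 300, 20]);
translate([880, 0, 0]) cube([20, 300, 1440]);


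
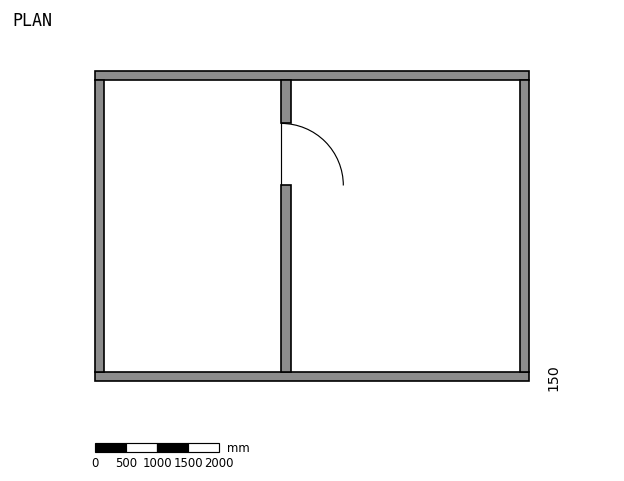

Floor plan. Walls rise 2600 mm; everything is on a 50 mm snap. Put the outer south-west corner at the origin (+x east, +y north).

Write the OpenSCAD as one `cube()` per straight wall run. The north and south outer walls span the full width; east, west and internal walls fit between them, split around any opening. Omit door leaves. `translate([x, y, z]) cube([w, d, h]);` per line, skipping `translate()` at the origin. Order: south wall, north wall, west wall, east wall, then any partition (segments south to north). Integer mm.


cube([7000, 150, 2600]);
translate([0, 4850, 0]) cube([7000, 150, 2600]);
translate([0, 150, 0]) cube([150, 4700, 2600]);
translate([6850, 150, 0]) cube([150, 4700, 2600]);
translate([3000, 150, 0]) cube([150, 3000, 2600]);
translate([3000, 4150, 0]) cube([150, 700, 2600]);


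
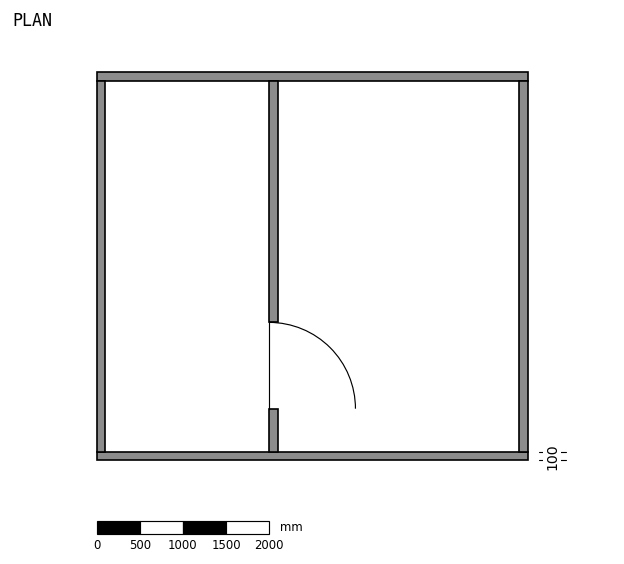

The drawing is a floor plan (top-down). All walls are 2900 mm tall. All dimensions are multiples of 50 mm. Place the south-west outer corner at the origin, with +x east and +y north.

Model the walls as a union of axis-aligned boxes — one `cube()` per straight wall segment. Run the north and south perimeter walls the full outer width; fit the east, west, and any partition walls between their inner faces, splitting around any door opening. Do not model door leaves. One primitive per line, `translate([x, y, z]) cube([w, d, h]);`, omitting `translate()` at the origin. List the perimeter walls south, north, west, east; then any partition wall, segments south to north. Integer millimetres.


cube([5000, 100, 2900]);
translate([0, 4400, 0]) cube([5000, 100, 2900]);
translate([0, 100, 0]) cube([100, 4300, 2900]);
translate([4900, 100, 0]) cube([100, 4300, 2900]);
translate([2000, 100, 0]) cube([100, 500, 2900]);
translate([2000, 1600, 0]) cube([100, 2800, 2900]);


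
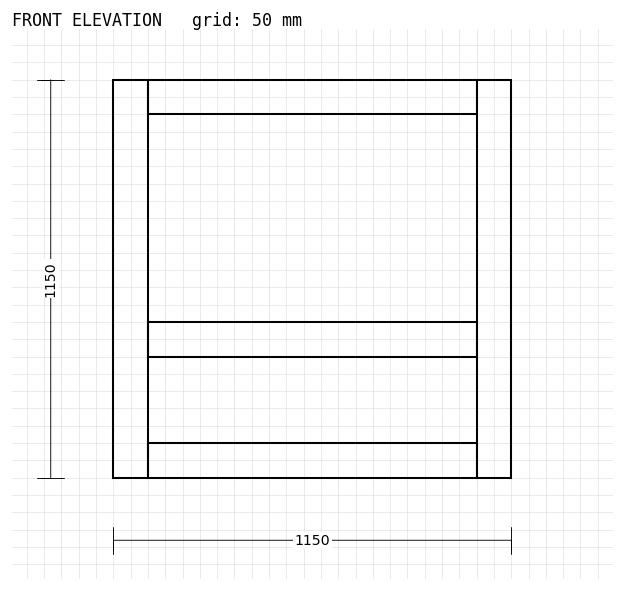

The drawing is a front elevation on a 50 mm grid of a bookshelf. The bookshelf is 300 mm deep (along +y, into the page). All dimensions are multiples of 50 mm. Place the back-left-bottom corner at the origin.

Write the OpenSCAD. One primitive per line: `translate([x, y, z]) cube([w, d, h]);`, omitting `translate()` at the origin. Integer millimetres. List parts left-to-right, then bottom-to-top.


cube([100, 300, 1150]);
translate([100, 0, 0]) cube([950, 300, 100]);
translate([100, 0, 350]) cube([950, 300, 100]);
translate([100, 0, 1050]) cube([950, 300, 100]);
translate([1050, 0, 0]) cube([100, 300, 1150]);
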